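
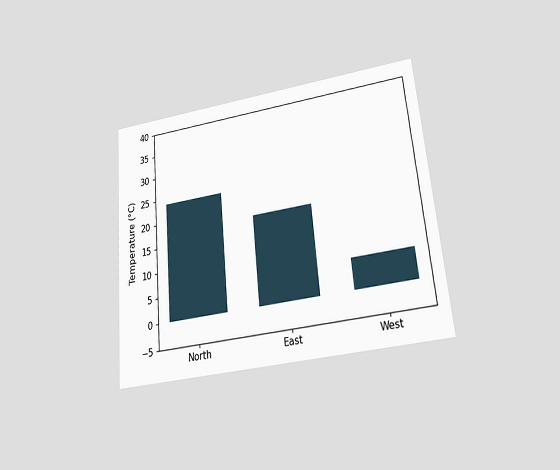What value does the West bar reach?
The chart is tilted about 5° counter-clockwise and viewed slightly from below. Reading along the chart's y-axis, the West bar reaches 6°C.

6°C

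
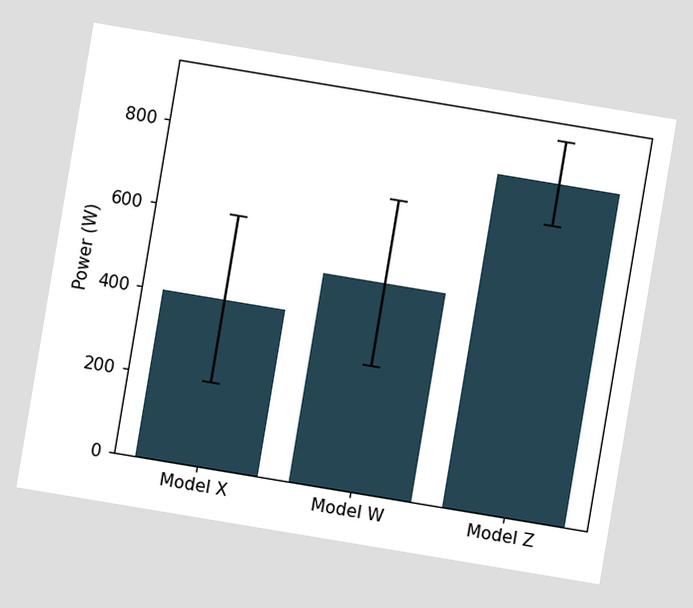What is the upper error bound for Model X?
The chart is tilted about 9° clockwise. The Model X bar's upper whisker reaches 600W.

600W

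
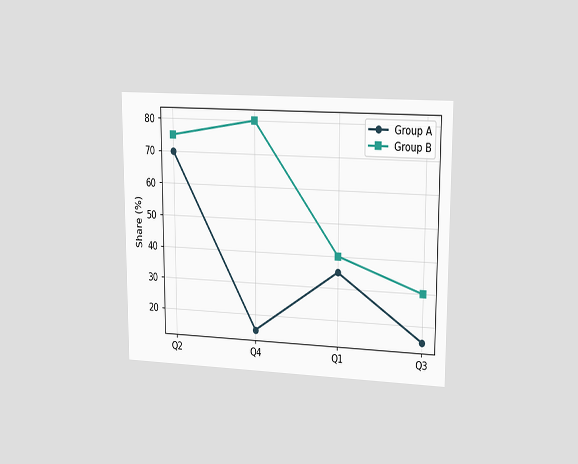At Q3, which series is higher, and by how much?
Group B, by 15%

The chart is viewed slightly from the right. At Q3, Group B sits above the other line by 15%.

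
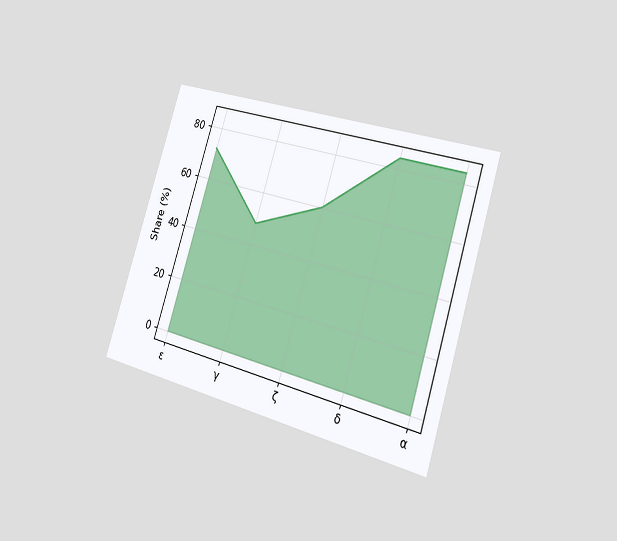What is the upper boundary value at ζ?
60%

The chart is tilted about 17° clockwise and viewed slightly from the right. At ζ the upper boundary is at 60%.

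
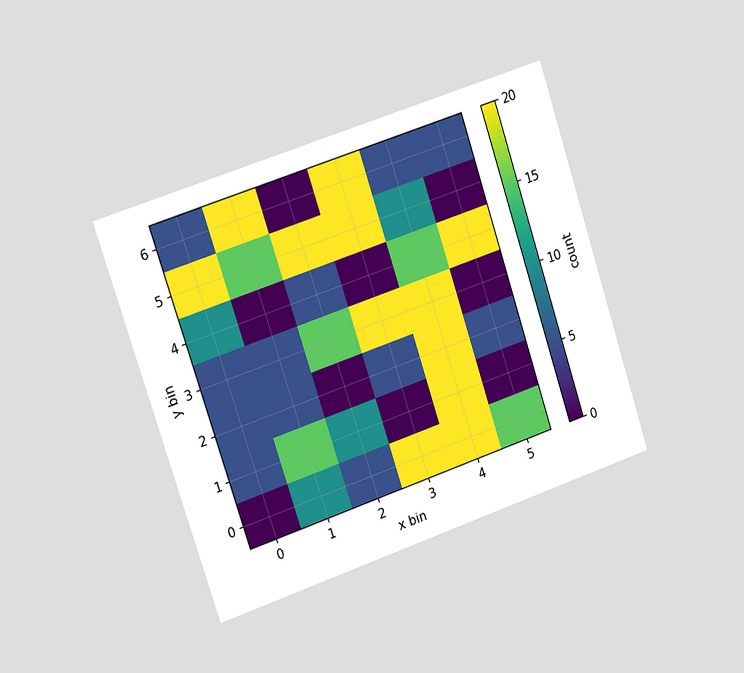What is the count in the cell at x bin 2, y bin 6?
0

The chart is tilted about 18° counter-clockwise and viewed slightly from the left. Matching the cell (2, 6) against the colorbar gives 0.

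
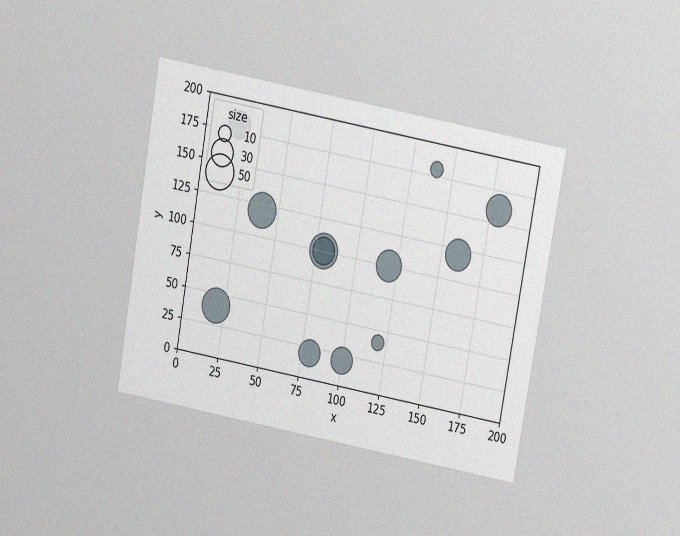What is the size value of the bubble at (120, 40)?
The chart is tilted about 10° clockwise and viewed at a slight angle, with some photo noise. Matching the bubble at (120, 40) against the size legend gives 10.

10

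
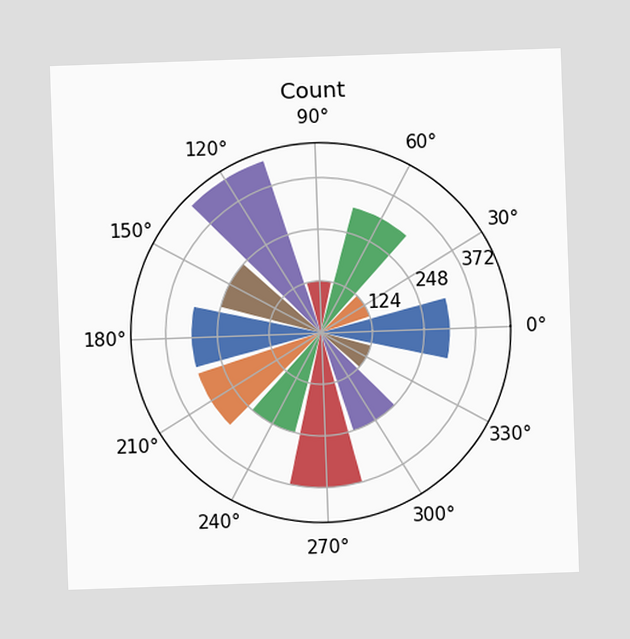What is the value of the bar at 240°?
248

The chart is tilted about 2° counter-clockwise. The bar at 240° reaches 248 on the radial axis.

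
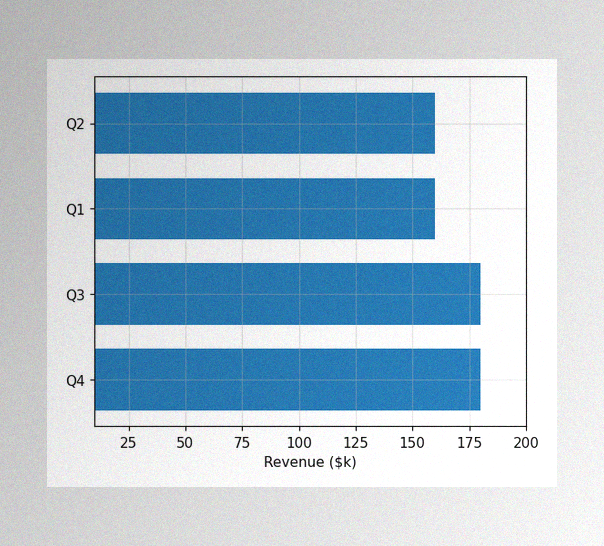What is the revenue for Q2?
The image has some photo noise and uneven lighting. Reading along the chart's x-axis, the Q2 bar reaches $160k.

$160k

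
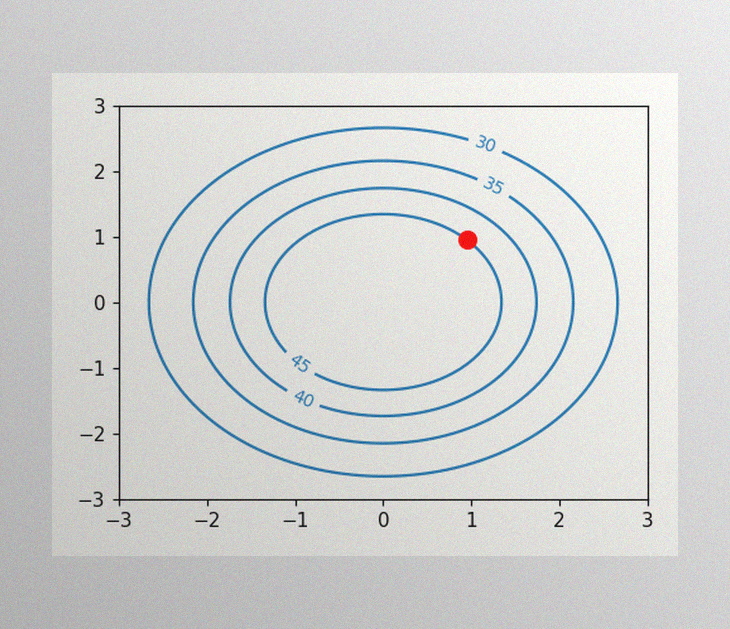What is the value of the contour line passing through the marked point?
The image has some photo noise and uneven lighting. The marked point sits on the contour labelled 45.

45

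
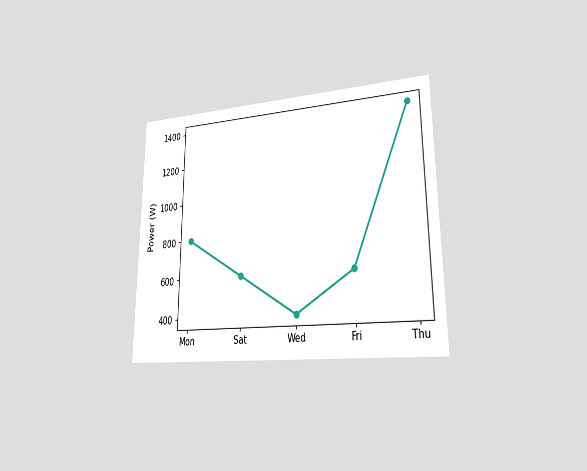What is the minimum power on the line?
400W

The chart is viewed slightly from the right. The lowest point is at Wed, and reading across to the y-axis gives 400W.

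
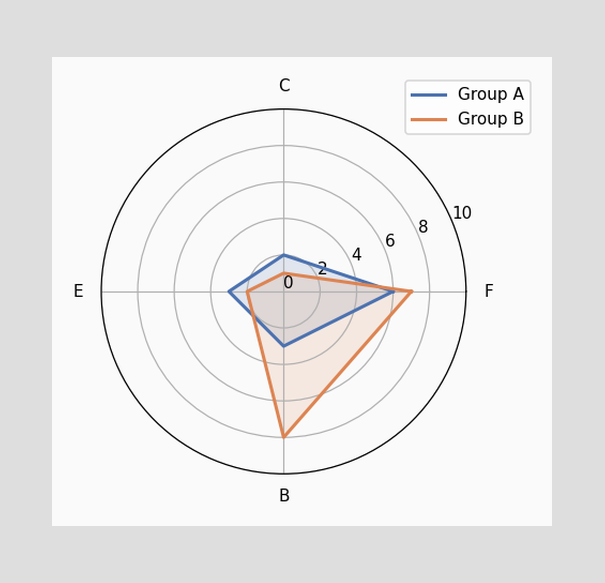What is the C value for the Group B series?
On the C axis, Group B reaches 1.

1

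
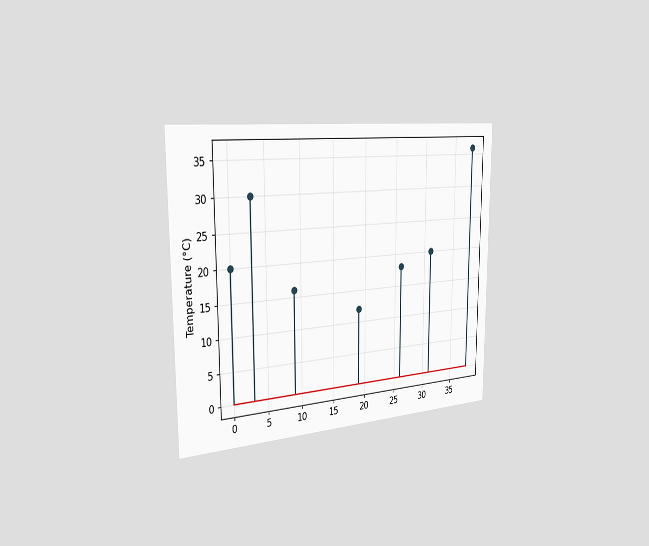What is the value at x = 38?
36°C

The chart is viewed slightly from the left. The stem at x=38 reaches 36°C.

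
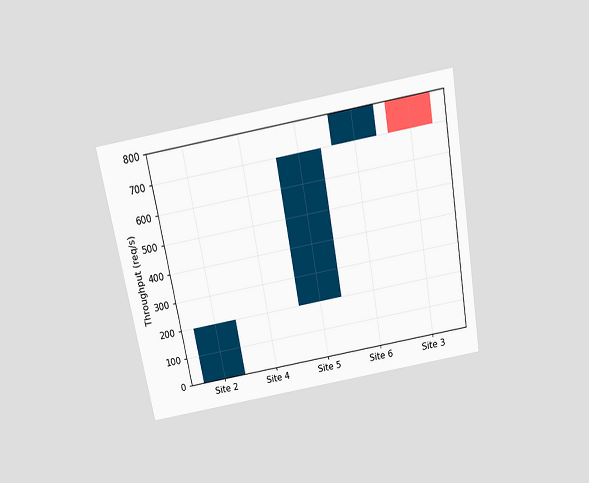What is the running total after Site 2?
The chart is tilted about 10° counter-clockwise and viewed slightly from above. After Site 2 the running total reaches 200req/s.

200req/s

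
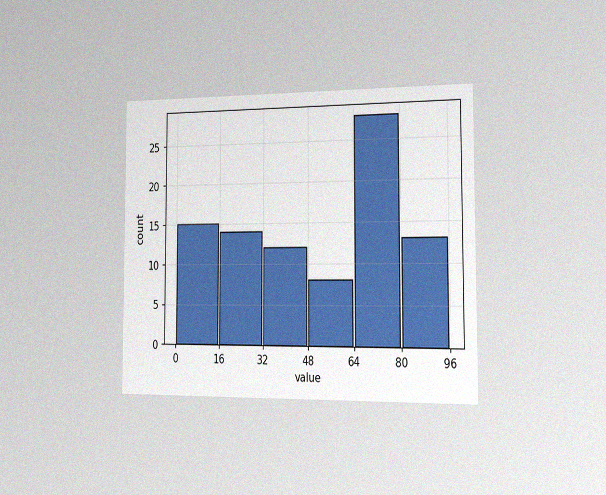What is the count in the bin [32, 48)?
12

The chart is viewed slightly from the right, with some photo noise. The [32, 48) bin has height 12.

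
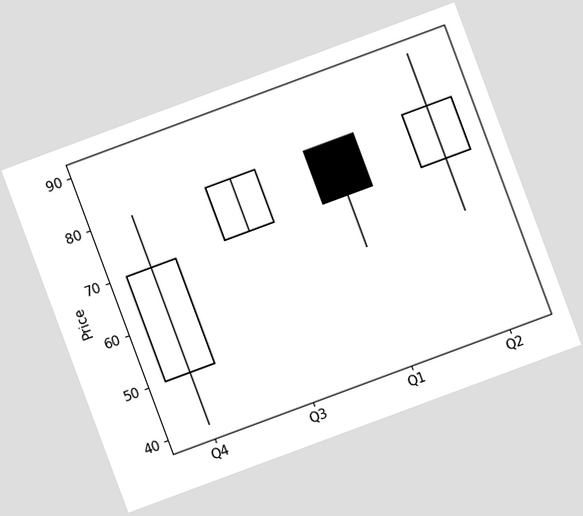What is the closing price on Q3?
The chart is tilted about 20° counter-clockwise. The Q3 candle closes at 80.

80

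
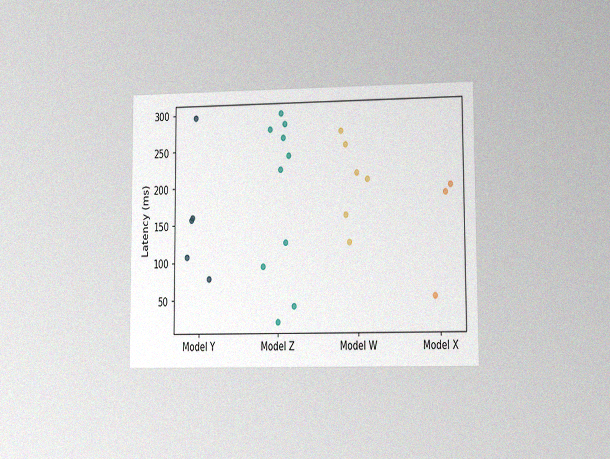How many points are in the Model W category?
The chart is viewed at a slight angle, with some photo noise. Counting the markers in the Model W column gives 6.

6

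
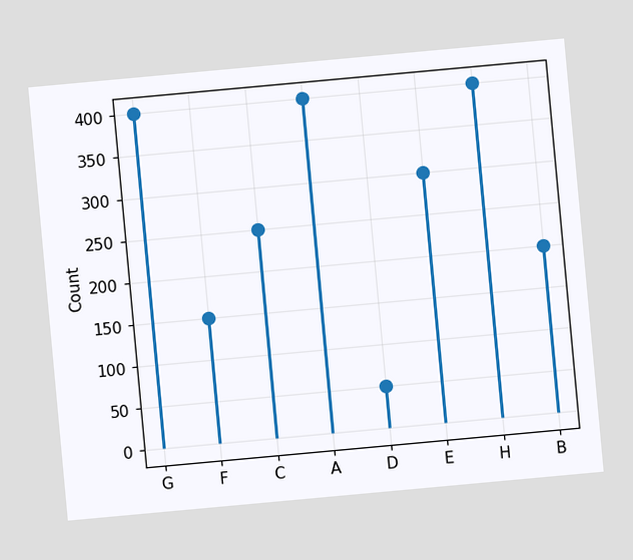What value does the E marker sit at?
The chart is tilted about 5° counter-clockwise. The E marker sits at 300.

300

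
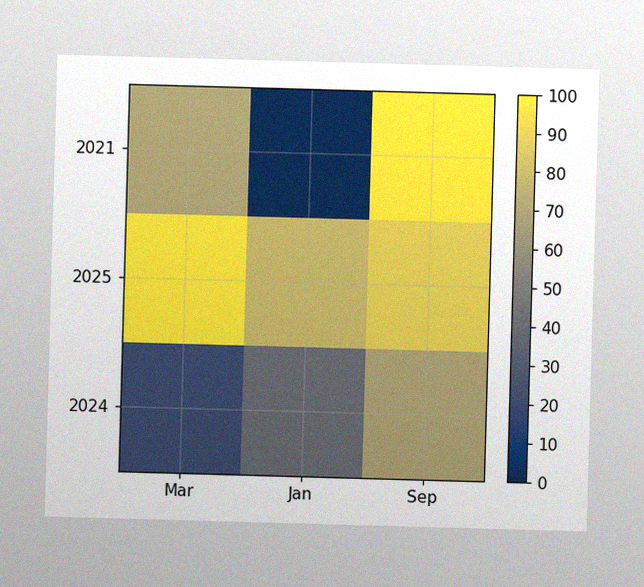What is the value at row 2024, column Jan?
The image has some photo noise and uneven lighting. Matching cell (2024, Jan) against the colorbar gives 40.

40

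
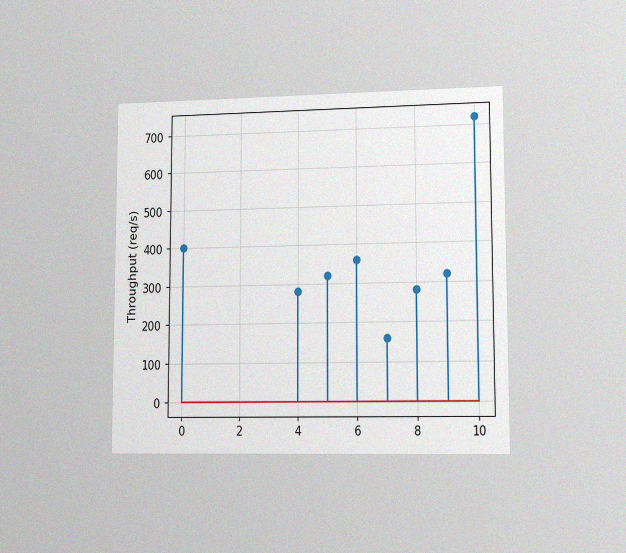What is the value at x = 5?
320req/s

The chart is viewed slightly from the right, with some photo noise. The stem at x=5 reaches 320req/s.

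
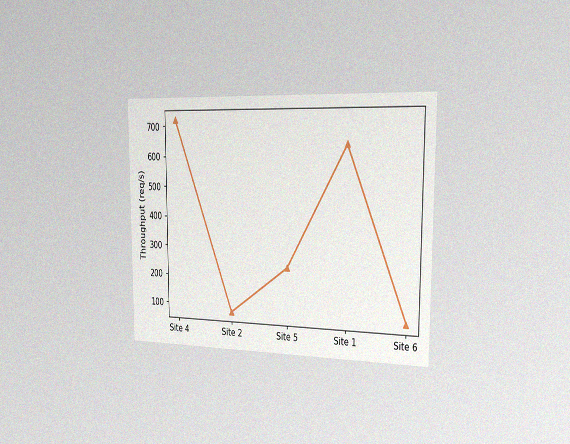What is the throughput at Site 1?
640req/s

The chart is viewed slightly from the right, with some photo noise. At Site 1, the line is at 640req/s.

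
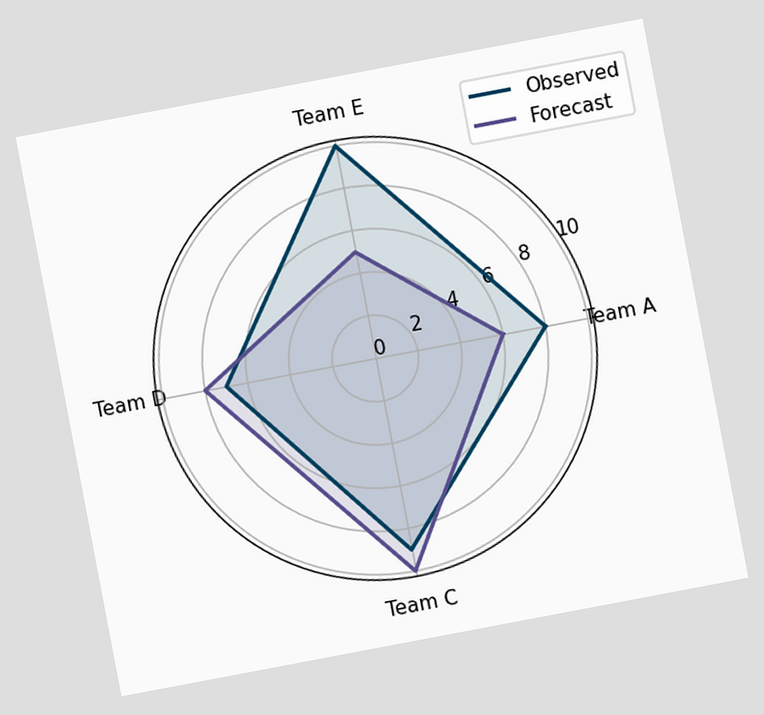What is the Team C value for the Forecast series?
The chart is tilted about 11° counter-clockwise. On the Team C axis, Forecast reaches 10.

10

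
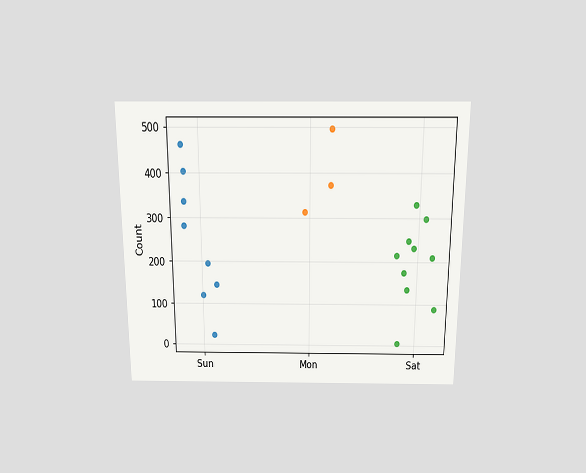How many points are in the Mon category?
The chart is viewed slightly from above. Counting the markers in the Mon column gives 3.

3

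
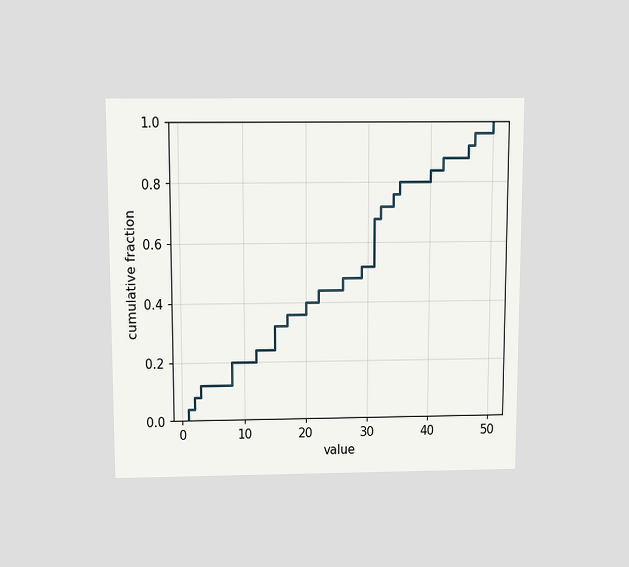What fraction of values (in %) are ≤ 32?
72%

The chart is viewed slightly from above. At x=32 the ECDF step is at 72%.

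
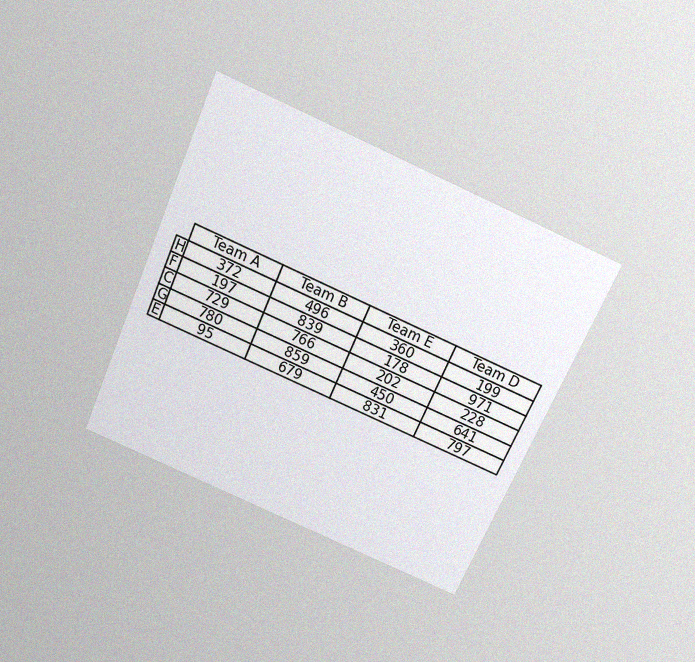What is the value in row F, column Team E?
The chart is tilted about 24° clockwise and viewed slightly from above, with some photo noise. The (F, Team E) cell reads 178.

178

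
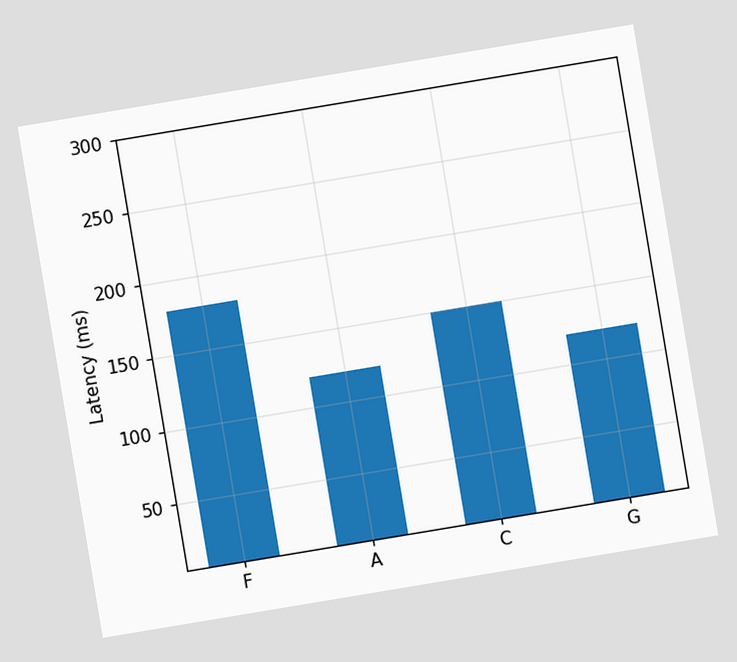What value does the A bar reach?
The chart is tilted about 9° counter-clockwise. Reading along the chart's y-axis, the A bar reaches 120ms.

120ms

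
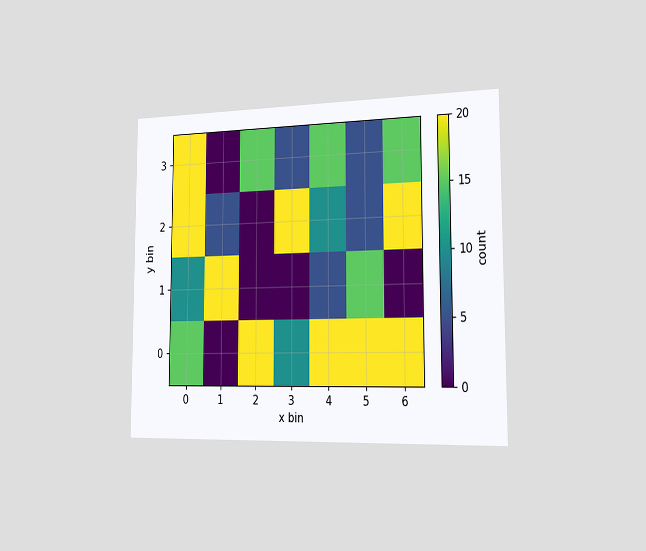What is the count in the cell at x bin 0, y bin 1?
The chart is viewed slightly from the right. Matching the cell (0, 1) against the colorbar gives 10.

10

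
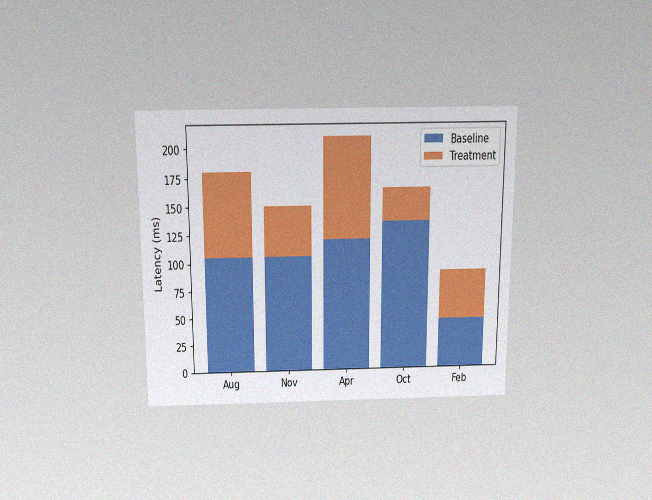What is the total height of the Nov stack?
150ms

The chart is viewed slightly from above, with some photo noise. The Nov stack's top reaches 150ms on the y-axis.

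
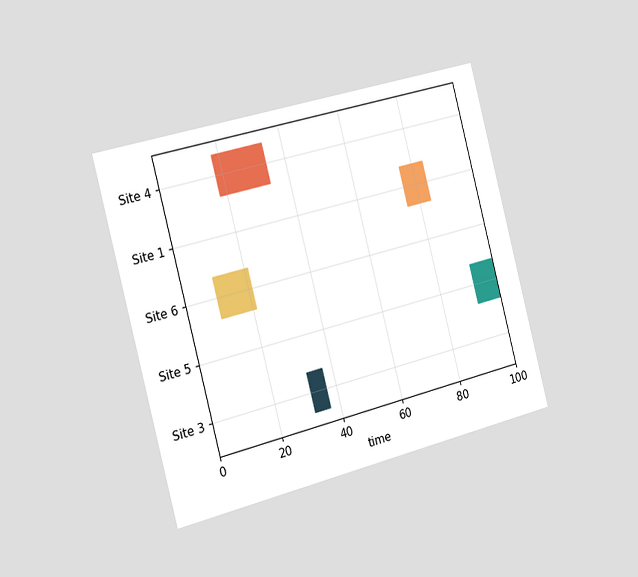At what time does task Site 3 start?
The chart is tilted about 15° counter-clockwise and viewed slightly from the left. The Site 3 bar begins at t=32.

32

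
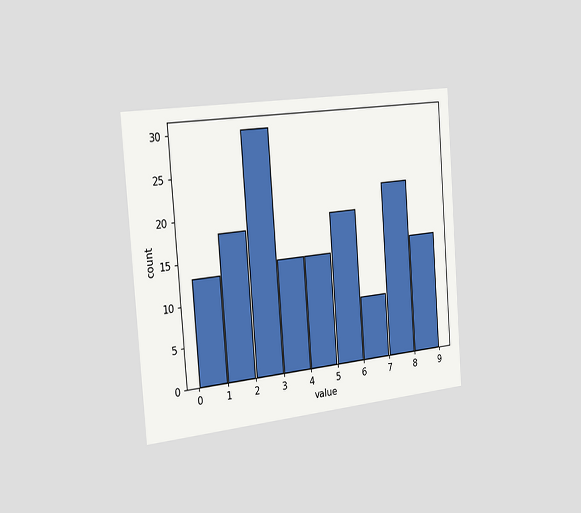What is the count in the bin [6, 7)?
8

The chart is tilted about 4° counter-clockwise and viewed slightly from the left. The [6, 7) bin has height 8.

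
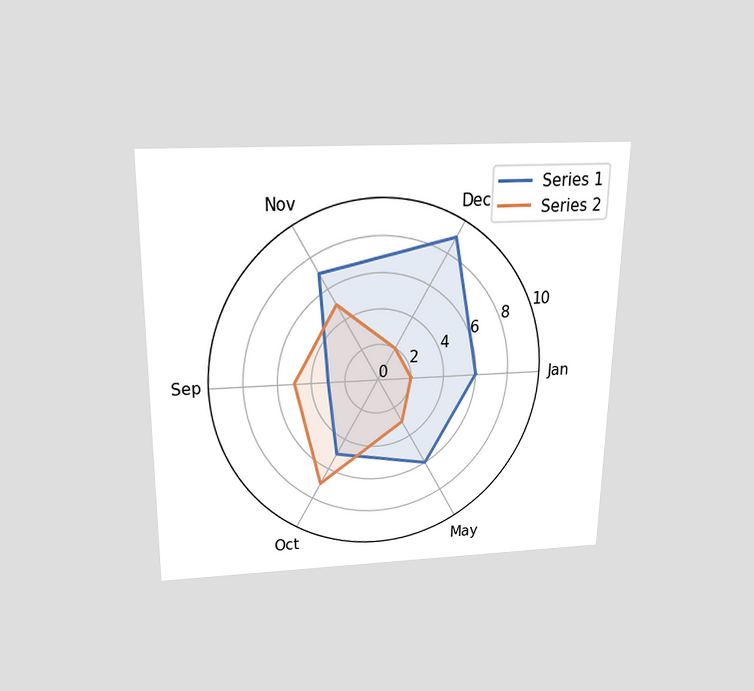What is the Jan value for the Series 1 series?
6

The chart is viewed slightly from above. On the Jan axis, Series 1 reaches 6.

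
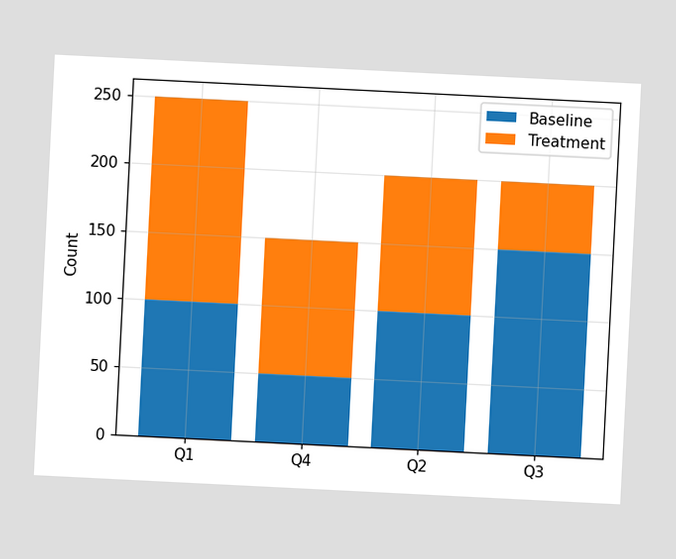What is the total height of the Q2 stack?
200

The chart is tilted about 3° clockwise. The Q2 stack's top reaches 200 on the y-axis.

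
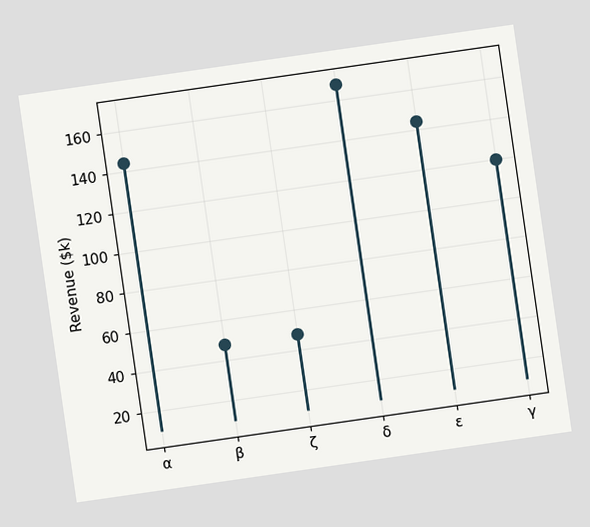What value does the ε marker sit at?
$144k

The chart is tilted about 8° counter-clockwise. The ε marker sits at $144k.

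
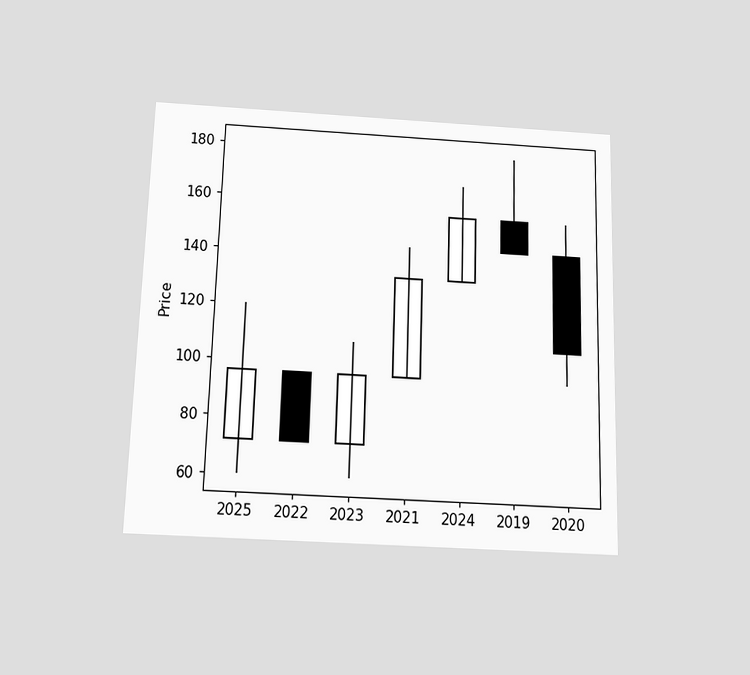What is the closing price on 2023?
96

The chart is viewed slightly from below. The 2023 candle closes at 96.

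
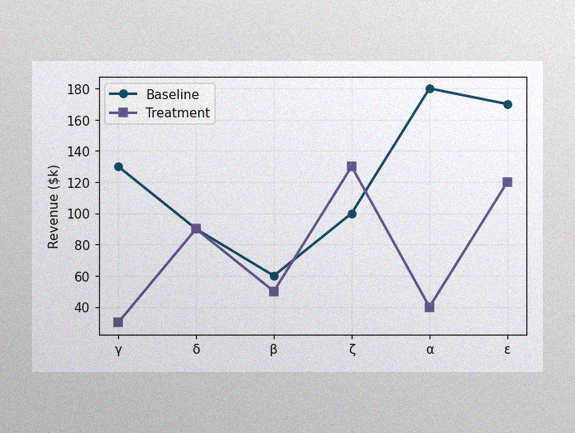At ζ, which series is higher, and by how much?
The image has some photo noise and uneven lighting. At ζ, Treatment sits above the other line by $30k.

Treatment, by $30k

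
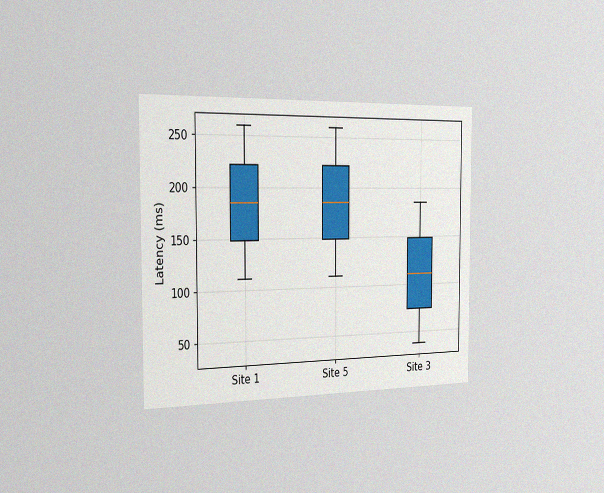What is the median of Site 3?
111ms

The chart is viewed slightly from the left, with some photo noise. The median line in the Site 3 box sits at 111ms.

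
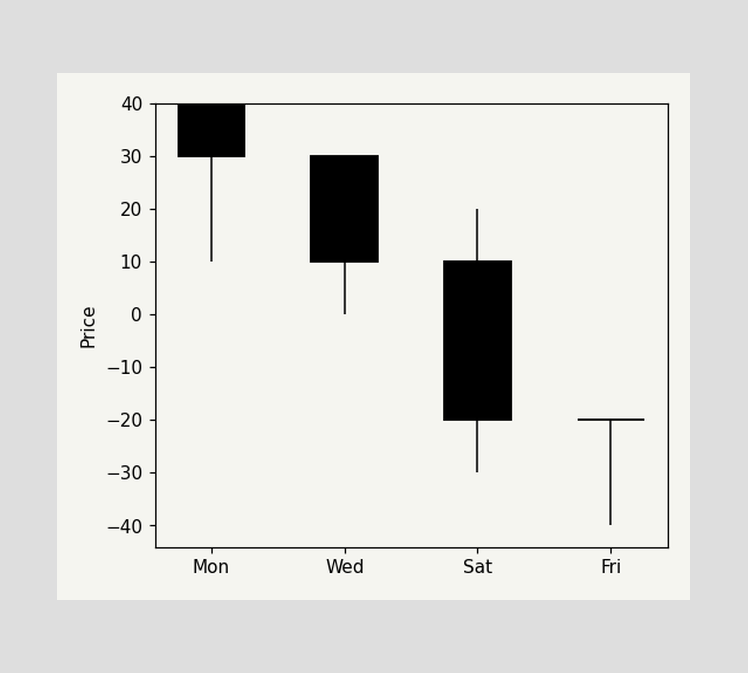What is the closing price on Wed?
The Wed candle closes at 10.

10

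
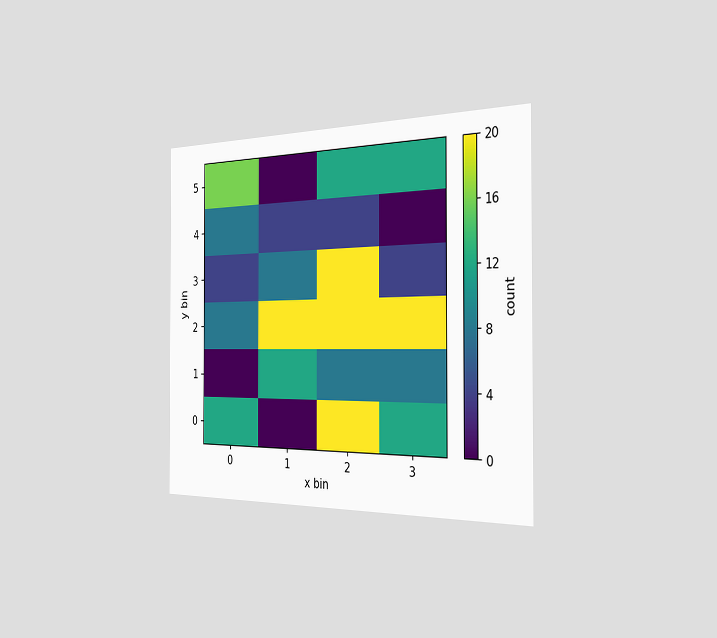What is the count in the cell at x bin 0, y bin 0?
12

The chart is viewed slightly from the right. Matching the cell (0, 0) against the colorbar gives 12.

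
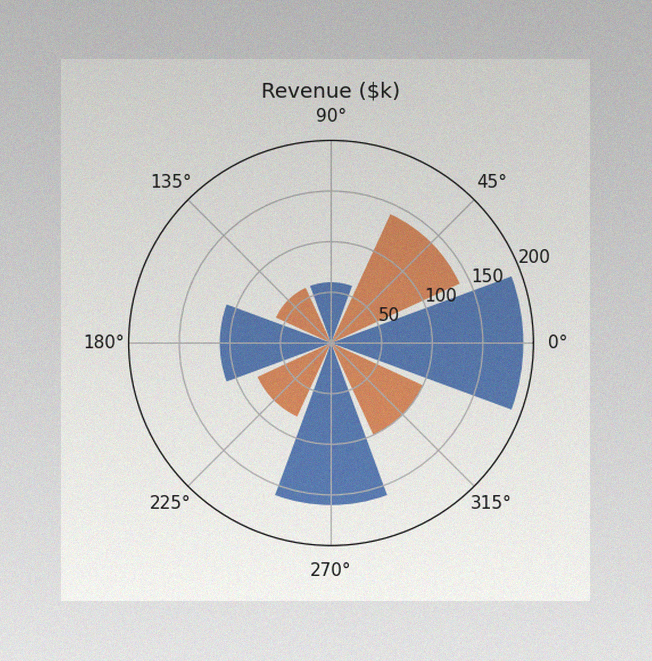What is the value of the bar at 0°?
$190k

The image has some photo noise and uneven lighting. The bar at 0° reaches $190k on the radial axis.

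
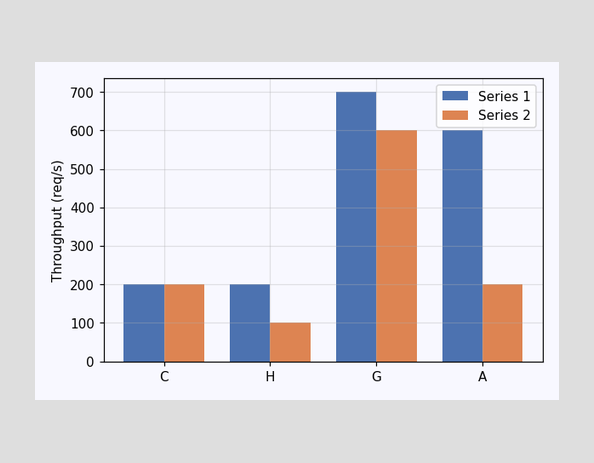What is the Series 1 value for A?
The Series 1 bar at A reaches 600req/s on the y-axis.

600req/s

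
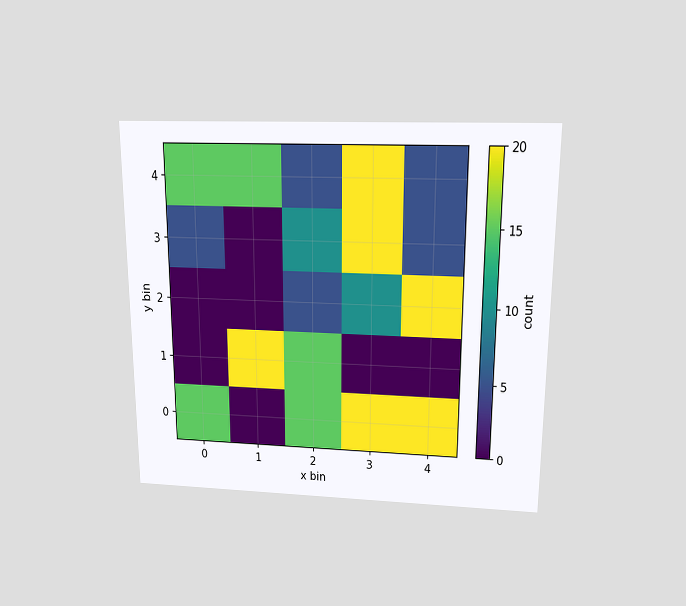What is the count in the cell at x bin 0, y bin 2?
The chart is viewed slightly from above. Matching the cell (0, 2) against the colorbar gives 0.

0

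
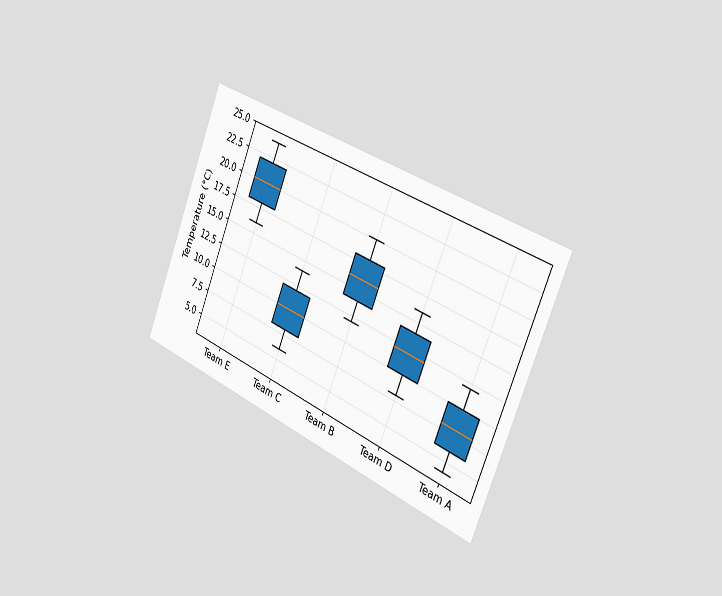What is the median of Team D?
12°C

The chart is tilted about 22° clockwise and viewed slightly from the right. The median line in the Team D box sits at 12°C.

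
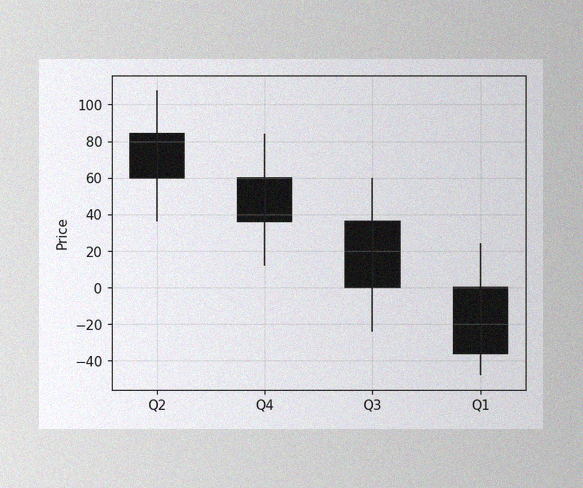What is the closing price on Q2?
60

The image has some photo noise and uneven lighting. The Q2 candle closes at 60.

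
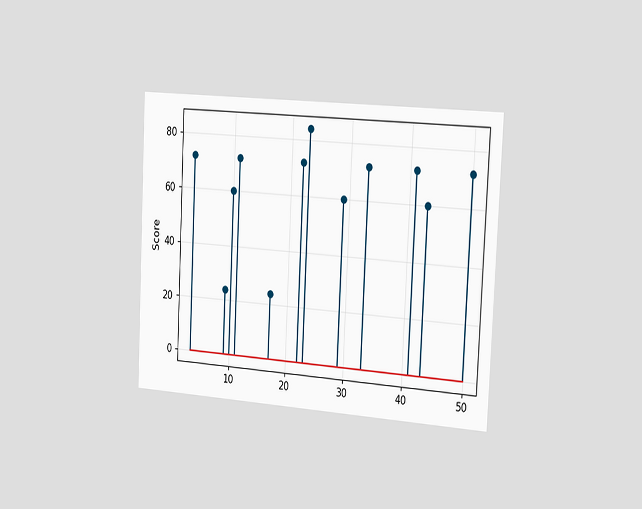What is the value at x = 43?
60

The chart is tilted about 3° clockwise and viewed slightly from the right. The stem at x=43 reaches 60.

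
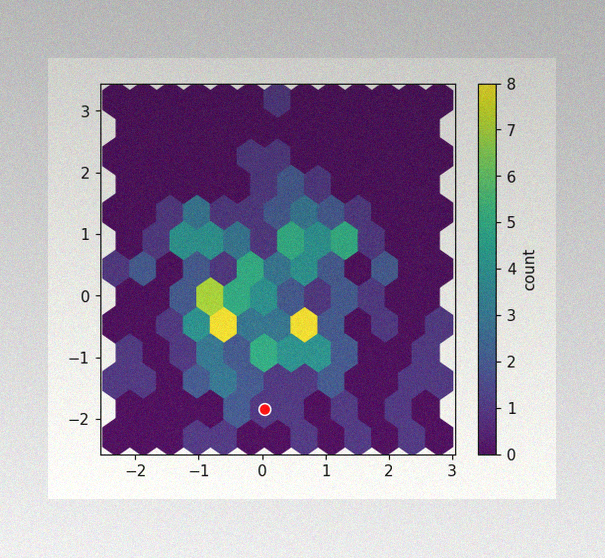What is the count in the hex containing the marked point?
1

The image has some photo noise and uneven lighting. The marked hex reads 1 on the colorbar.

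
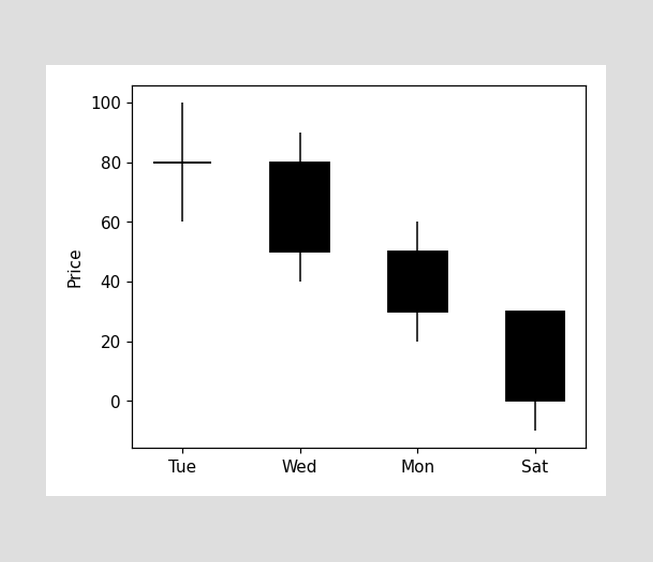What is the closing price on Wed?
The Wed candle closes at 50.

50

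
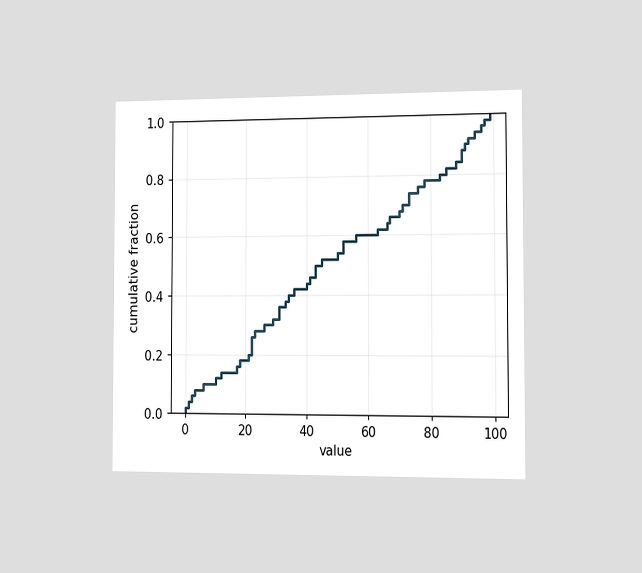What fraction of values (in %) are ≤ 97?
The chart is viewed slightly from the right. At x=97 the ECDF step is at 98%.

98%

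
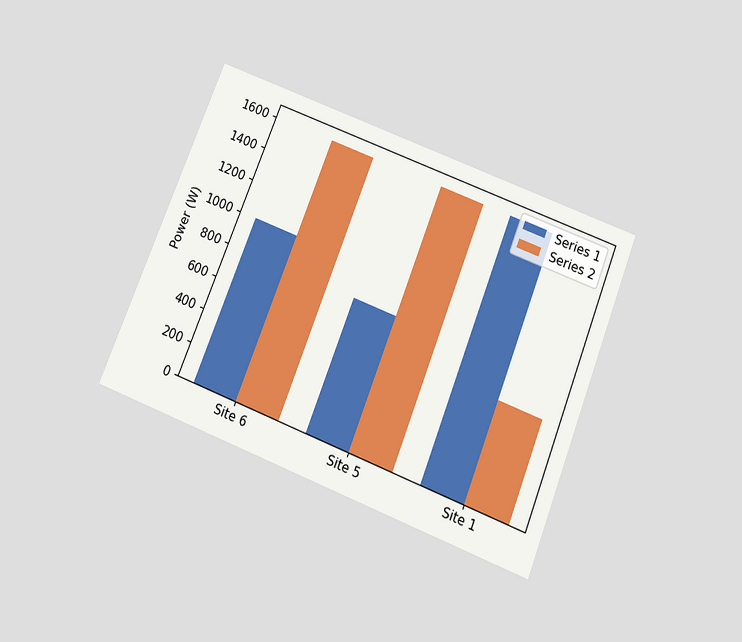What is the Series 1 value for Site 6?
The chart is tilted about 22° clockwise and viewed slightly from below. The Series 1 bar at Site 6 reaches 1000W on the y-axis.

1000W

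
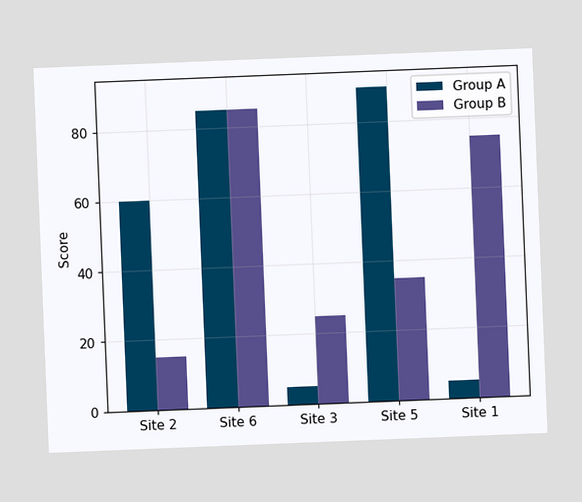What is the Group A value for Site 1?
The chart is tilted about 2° counter-clockwise. The Group A bar at Site 1 reaches 5 on the y-axis.

5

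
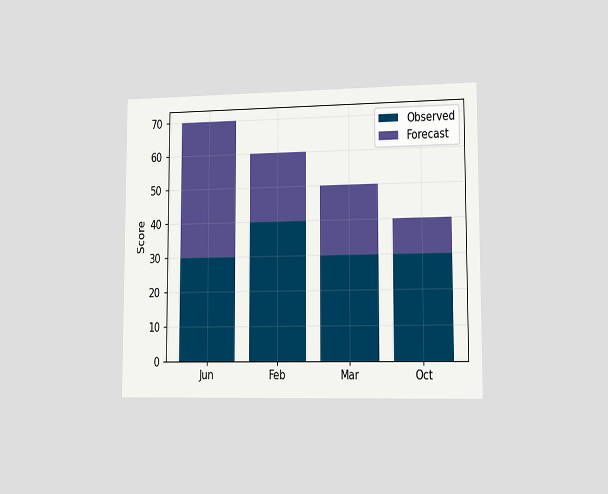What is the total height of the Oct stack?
40

The chart is viewed slightly from the right. The Oct stack's top reaches 40 on the y-axis.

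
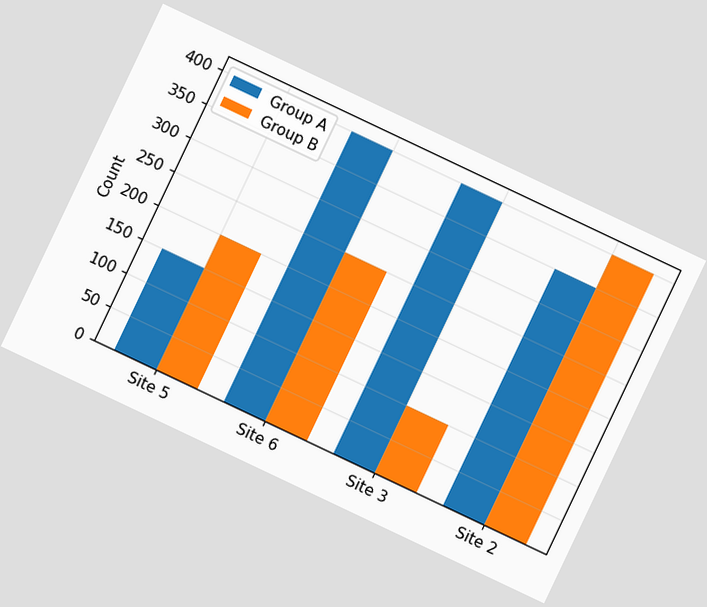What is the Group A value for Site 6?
400

The chart is tilted about 25° clockwise. The Group A bar at Site 6 reaches 400 on the y-axis.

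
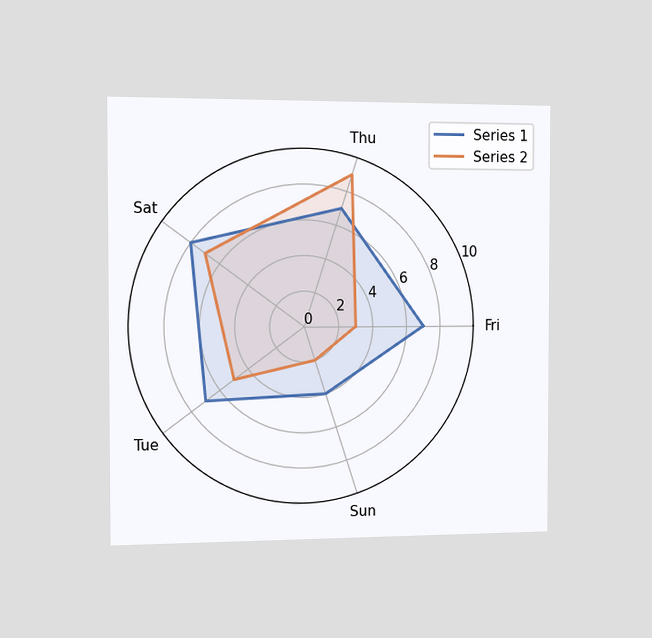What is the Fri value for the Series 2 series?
3

The chart is viewed slightly from the left. On the Fri axis, Series 2 reaches 3.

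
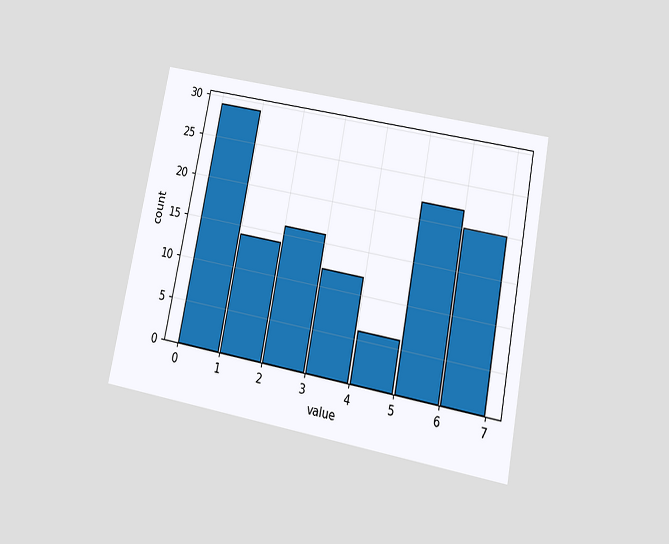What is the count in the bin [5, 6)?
22

The chart is tilted about 11° clockwise and viewed at a slight angle. The [5, 6) bin has height 22.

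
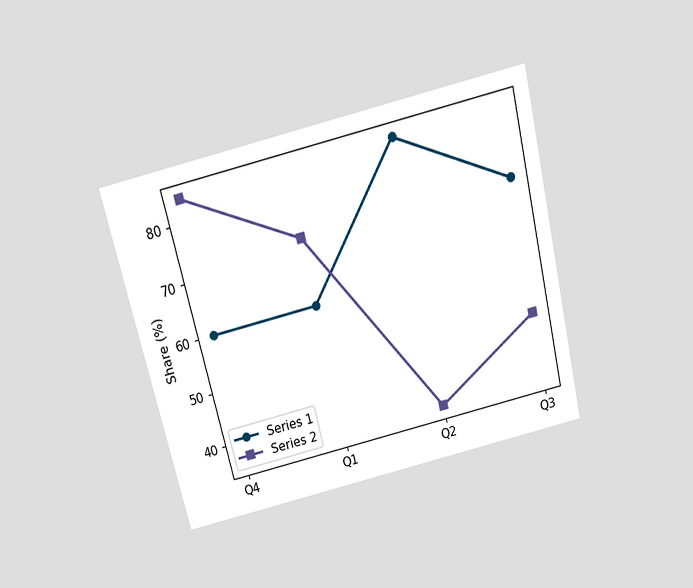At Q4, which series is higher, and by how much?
Series 2, by 24%

The chart is tilted about 14° counter-clockwise and viewed slightly from above. At Q4, Series 2 sits above the other line by 24%.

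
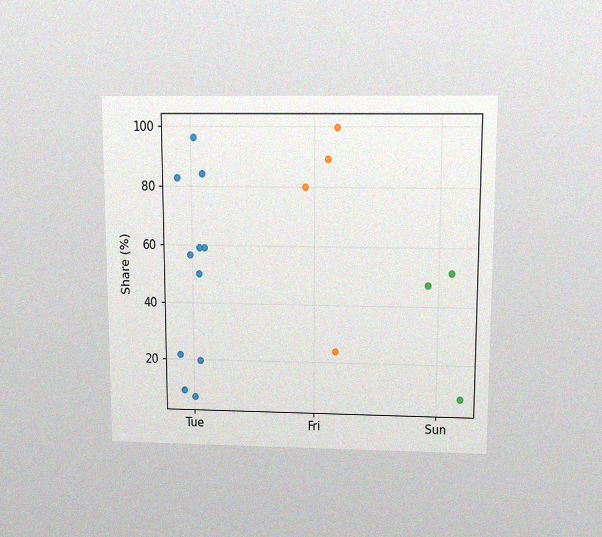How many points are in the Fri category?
4

The chart is viewed slightly from above, with some photo noise. Counting the markers in the Fri column gives 4.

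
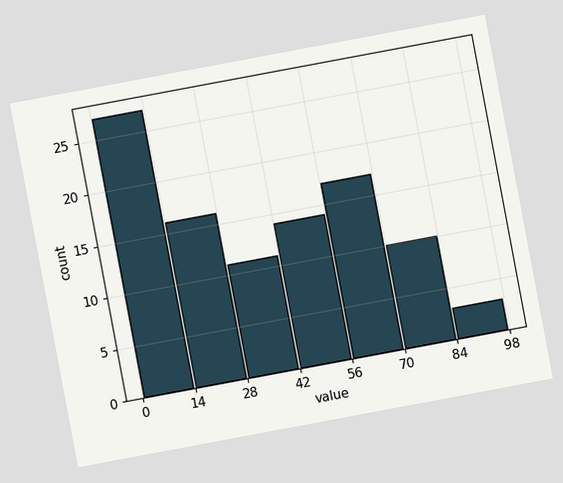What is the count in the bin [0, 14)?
27

The chart is tilted about 11° counter-clockwise. The [0, 14) bin has height 27.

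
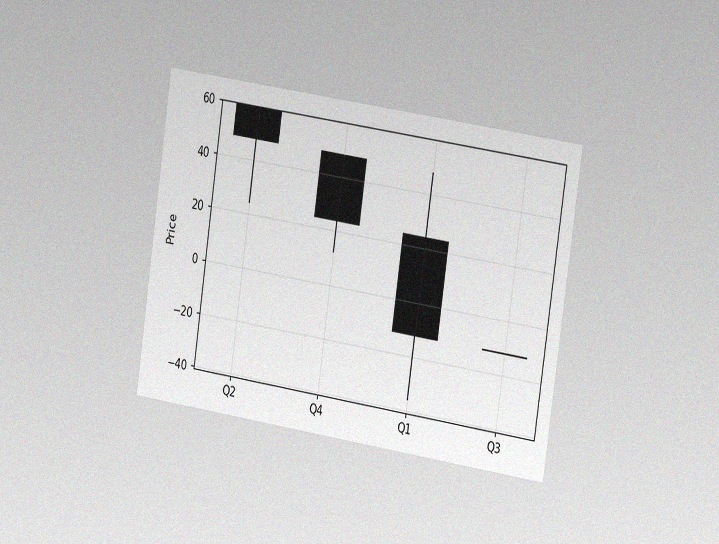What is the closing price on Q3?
-12

The chart is tilted about 8° clockwise and viewed slightly from the right, with some photo noise. The Q3 candle closes at -12.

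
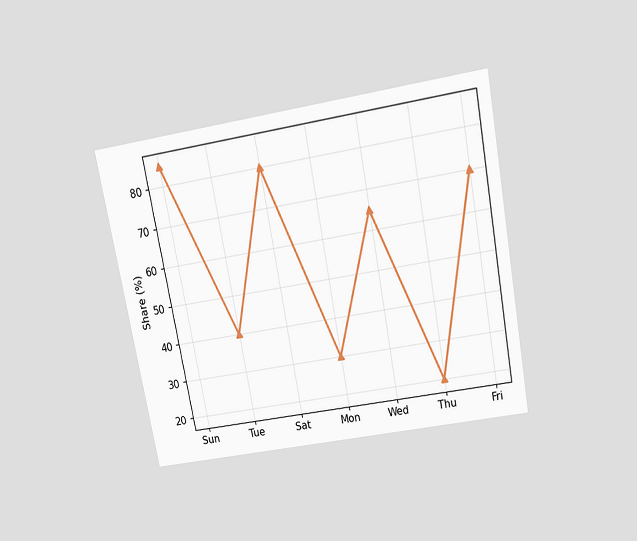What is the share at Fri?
70%

The chart is tilted about 11° counter-clockwise and viewed slightly from above. At Fri, the line is at 70%.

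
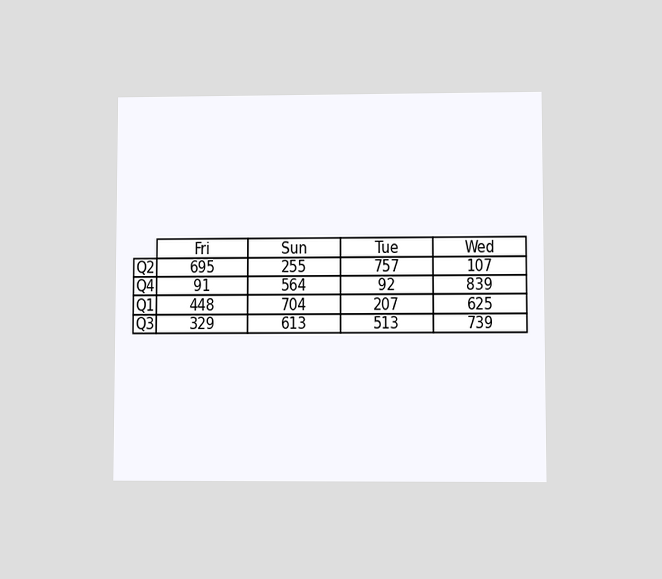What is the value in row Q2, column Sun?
The chart is viewed at a slight angle. The (Q2, Sun) cell reads 255.

255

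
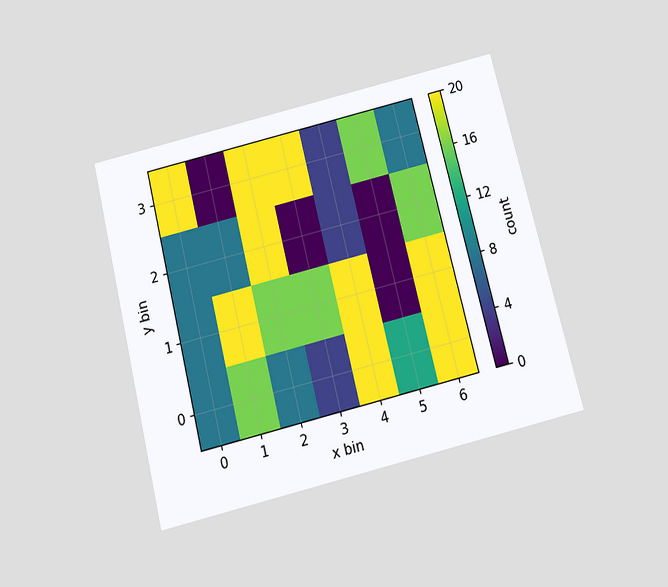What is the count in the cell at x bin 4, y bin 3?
4

The chart is tilted about 14° counter-clockwise and viewed slightly from below. Matching the cell (4, 3) against the colorbar gives 4.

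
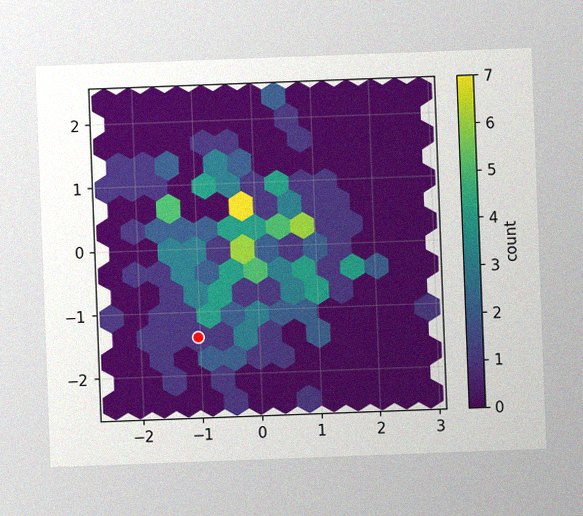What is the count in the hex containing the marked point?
The chart is tilted about 2° counter-clockwise, with some photo noise. The marked hex reads 1 on the colorbar.

1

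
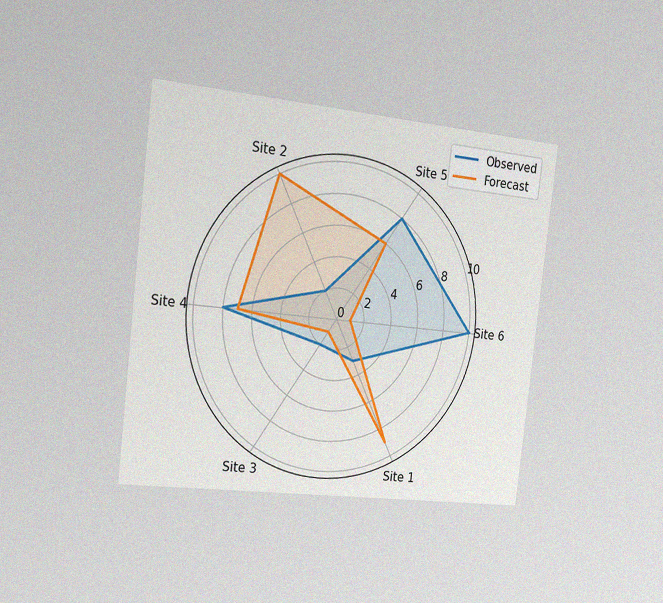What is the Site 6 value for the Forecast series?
The chart is tilted about 7° clockwise and viewed slightly from the left, with some photo noise. On the Site 6 axis, Forecast reaches 1.

1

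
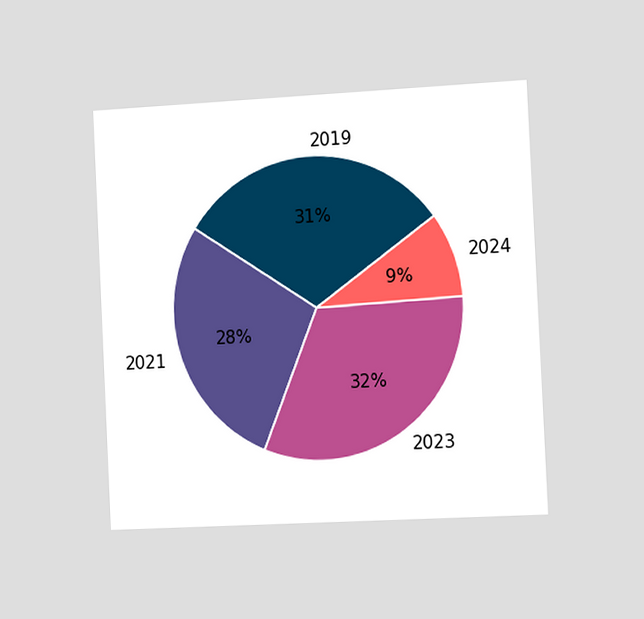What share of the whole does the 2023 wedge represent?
32%

The chart is tilted about 3° counter-clockwise and viewed slightly from the right. The 2023 slice takes up 32% of the pie.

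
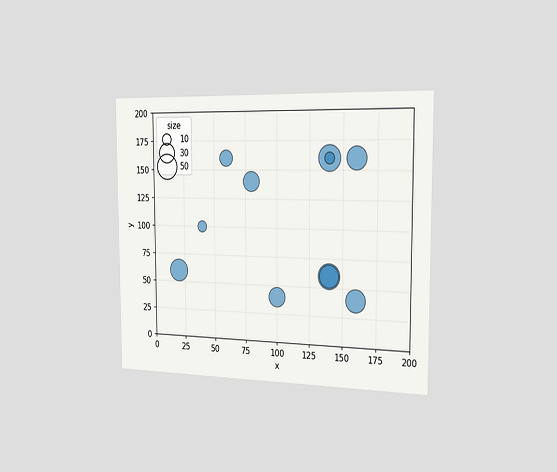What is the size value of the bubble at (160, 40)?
The chart is viewed slightly from the right. Matching the bubble at (160, 40) against the size legend gives 40.

40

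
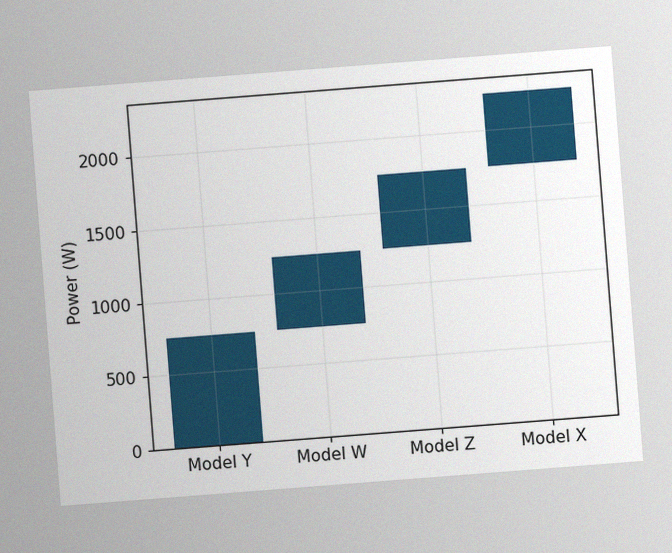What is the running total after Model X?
2250W

The chart is tilted about 4° counter-clockwise, with some photo noise. After Model X the running total reaches 2250W.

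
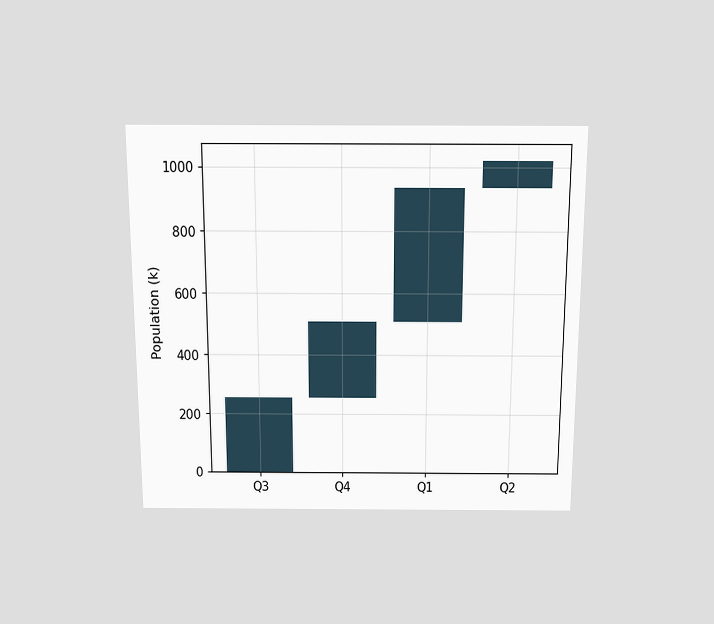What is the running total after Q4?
The chart is viewed slightly from above. After Q4 the running total reaches 510k.

510k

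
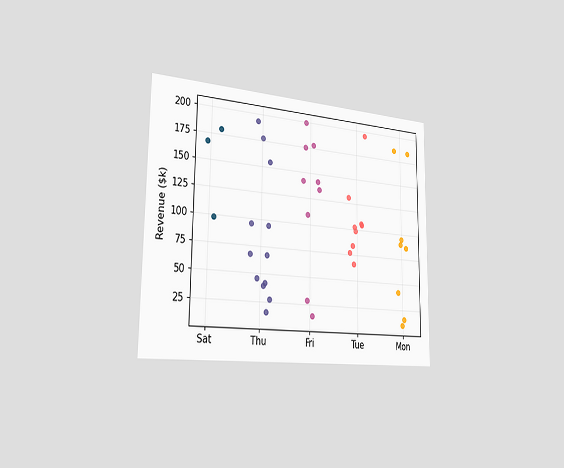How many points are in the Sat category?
3

The chart is viewed slightly from the left. Counting the markers in the Sat column gives 3.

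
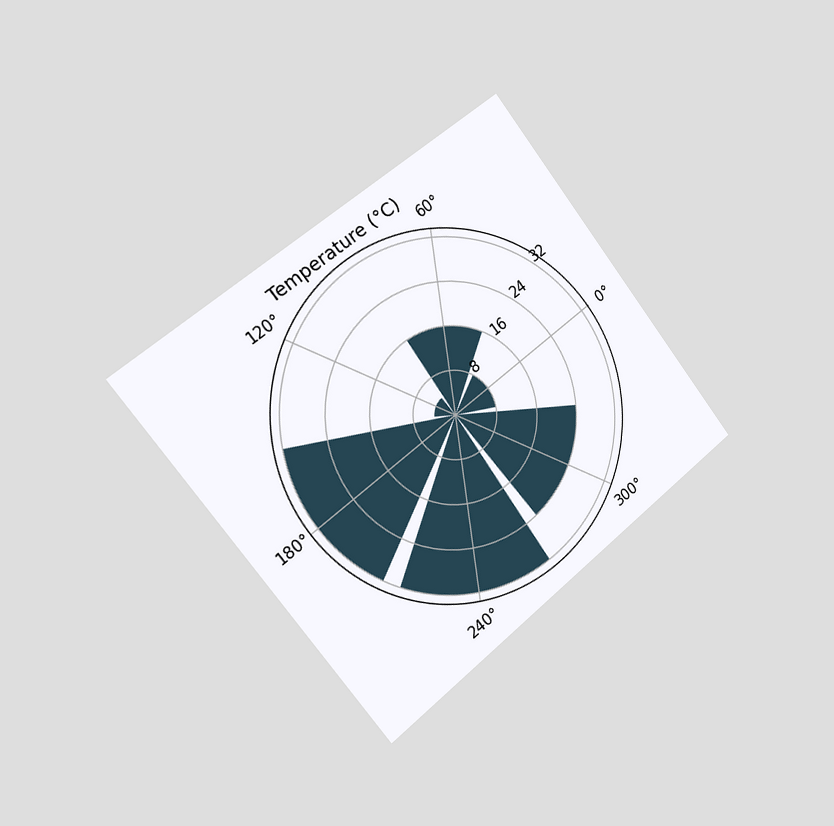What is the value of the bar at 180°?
32°C

The chart is tilted about 38° counter-clockwise and viewed slightly from the left. The bar at 180° reaches 32°C on the radial axis.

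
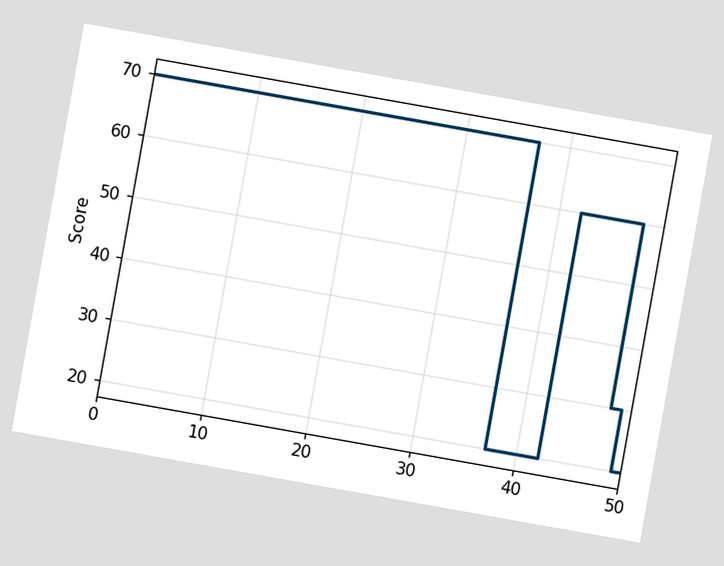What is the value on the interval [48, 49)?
30

The chart is tilted about 10° clockwise. On [48, 49) the step sits at 30.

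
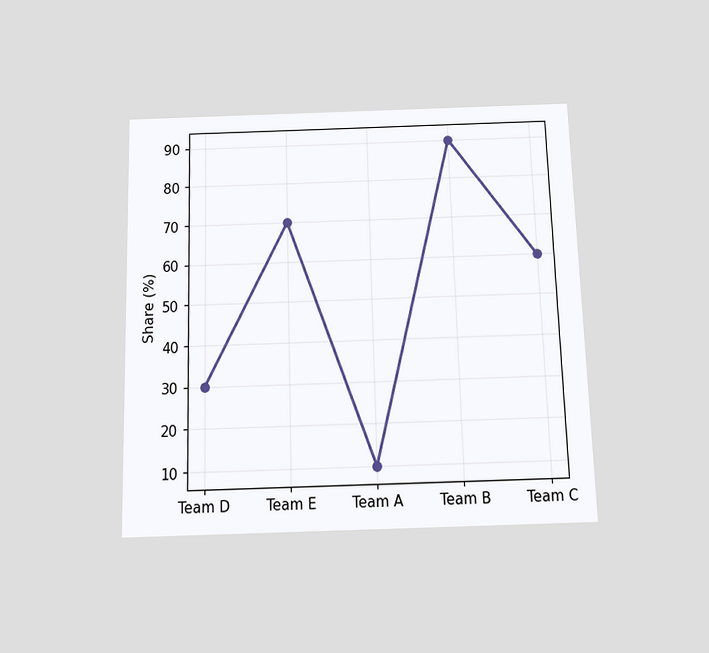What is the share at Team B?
The chart is viewed slightly from below. At Team B, the line is at 90%.

90%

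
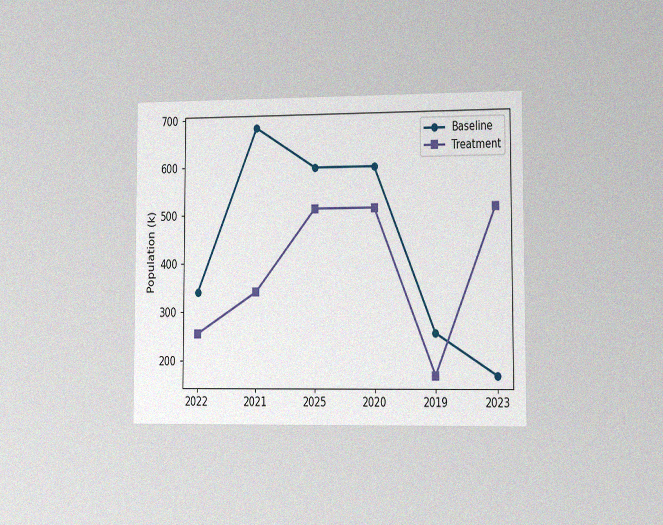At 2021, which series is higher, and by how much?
The chart is viewed slightly from the right, with some photo noise. At 2021, Baseline sits above the other line by 340k.

Baseline, by 340k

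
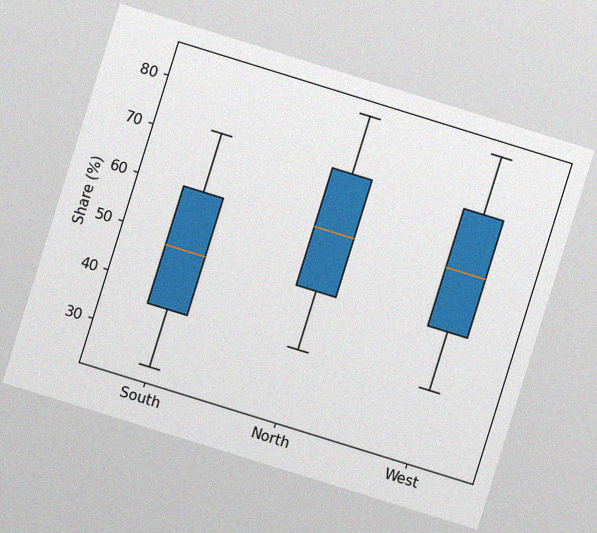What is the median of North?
60%

The chart is tilted about 17° clockwise, with some photo noise. The median line in the North box sits at 60%.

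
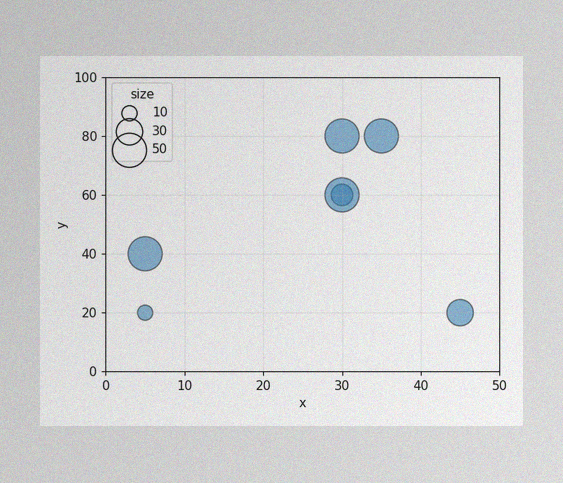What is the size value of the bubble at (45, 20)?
30

The image has some photo noise and uneven lighting. Matching the bubble at (45, 20) against the size legend gives 30.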